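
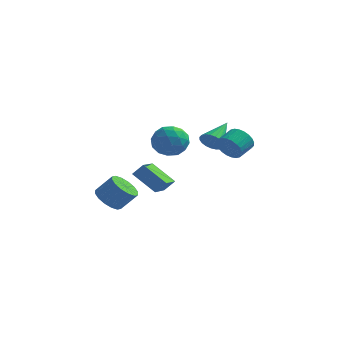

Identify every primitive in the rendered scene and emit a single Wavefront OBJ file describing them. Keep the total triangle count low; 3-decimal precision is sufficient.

v 3.684 -1.018 2.882
v 4.317 -1.006 2.228
v 4.728 0.03 2.644
v 4.096 0.018 3.298
v 4.049 -0.836 2.068
v 4.46 0.2 2.485
v 3.726 -0.693 2.033
v 4.137 0.343 2.449
v 3.397 -0.6 2.126
v 3.808 0.436 2.543
v 3.111 -0.571 2.335
v 3.522 0.466 2.752
v 2.912 -0.609 2.627
v 3.324 0.427 3.044
v 2.831 -0.71 2.958
v 3.243 0.326 3.374
v 2.88 -0.858 3.277
v 3.292 0.178 3.693
v 3.052 -1.03 3.536
v 3.463 0.006 3.952
v 3.32 -1.2 3.695
v 3.731 -0.164 4.112
v 3.643 -1.343 3.731
v 4.054 -0.307 4.147
v 3.972 -1.436 3.637
v 4.383 -0.4 4.054
v 4.258 -1.466 3.428
v 4.669 -0.429 3.845
v 4.456 -1.427 3.136
v 4.868 -0.391 3.553
v 4.537 -1.326 2.806
v 4.949 -0.29 3.222
v 4.488 -1.178 2.487
v 4.9 -0.142 2.903
v -1.767 1.112 1.489
v -1.171 2.001 0.882
v -0.429 1.219 2.958
v 0.167 2.108 2.351
v -0.944 2.329 2.832
v -1.771 2.263 1.923
v 0.171 0.957 1.917
v -0.656 0.891 1.008
v 0.027 1.905 1.146
v -0.662 2.753 1.712
v -0.938 0.467 2.128
v -1.627 1.315 2.694
v -1.586 1.547 1.056
v -0.014 1.673 2.784
v -0.666 1.803 3.066
v -0.316 2.325 2.709
v -1.939 1.702 1.668
v -1.589 2.224 1.312
v -1.455 2.417 2.458
v -0.011 0.996 2.528
v 0.339 1.518 2.172
v -1.284 0.895 1.131
v -0.934 1.417 0.774
v -0.145 0.803 1.382
v -0.532 2.013 0.855
v 0.254 2.076 1.719
v 0.256 1.399 1.463
v -0.23 1.361 0.929
v -0.937 2.512 1.187
v -0.151 2.574 2.051
v -0.803 2.705 2.333
v -1.289 2.666 1.799
v -0.233 2.455 1.343
v -1.449 0.646 1.789
v -0.663 0.708 2.653
v -0.311 0.554 2.041
v -0.797 0.515 1.507
v -1.854 1.144 2.121
v -1.068 1.207 2.985
v -1.37 1.859 2.911
v -1.856 1.821 2.377
v -1.367 0.765 2.497
v -4.131 -0.113 -2.723
v -3.59 -0.98 -2.965
v -2.609 -0.694 -1.8
v -3.149 0.173 -1.557
v -3.359 -0.584 -3.257
v -2.378 -0.297 -2.092
v -3.335 -0.062 -3.406
v -2.353 0.225 -2.241
v -3.524 0.447 -3.371
v -2.543 0.733 -2.206
v -3.876 0.805 -3.163
v -2.894 1.092 -1.998
v -4.296 0.917 -2.837
v -3.314 1.204 -1.672
v -4.671 0.754 -2.48
v -3.69 1.04 -1.315
v -4.902 0.357 -2.188
v -3.921 0.644 -1.023
v -4.927 -0.165 -2.039
v -3.945 0.122 -0.874
v -4.737 -0.673 -2.074
v -3.756 -0.387 -0.909
v -4.386 -1.032 -2.282
v -3.404 -0.745 -1.117
v -3.966 -1.144 -2.608
v -2.984 -0.857 -1.443
v 2.103 0.648 2.557
v 2.445 0.248 3.172
v 2.477 2.452 3.523
v 2.708 0.302 2.969
v 2.867 0.416 2.695
v 2.893 0.57 2.397
v 2.783 0.738 2.126
v 2.556 0.89 1.93
v 2.25 1.001 1.842
v 1.918 1.05 1.878
v 1.619 1.03 2.032
v 1.404 0.944 2.276
v 1.309 0.807 2.568
v 1.352 0.642 2.859
v 1.524 0.478 3.098
v 1.797 0.344 3.243
v 2.123 0.263 3.269
v -0.435 -2.097 -0.788
v -1.942 -1.826 0.371
v -0.583 -0.109 -1.447
v -2.09 0.163 -0.289
v 0.15 -1.823 -0.091
v -1.357 -1.551 1.067
v 0.002 0.166 -0.751
v -1.505 0.437 0.408
f 2 1 5
f 2 5 3
f 3 5 6
f 3 6 4
f 5 1 7
f 5 7 6
f 6 7 8
f 6 8 4
f 7 1 9
f 7 9 8
f 8 9 10
f 8 10 4
f 9 1 11
f 9 11 10
f 10 11 12
f 10 12 4
f 11 1 13
f 11 13 12
f 12 13 14
f 12 14 4
f 13 1 15
f 13 15 14
f 14 15 16
f 14 16 4
f 15 1 17
f 15 17 16
f 16 17 18
f 16 18 4
f 17 1 19
f 17 19 18
f 18 19 20
f 18 20 4
f 19 1 21
f 19 21 20
f 20 21 22
f 20 22 4
f 21 1 23
f 21 23 22
f 22 23 24
f 22 24 4
f 23 1 25
f 23 25 24
f 24 25 26
f 24 26 4
f 25 1 27
f 25 27 26
f 26 27 28
f 26 28 4
f 27 1 29
f 27 29 28
f 28 29 30
f 28 30 4
f 29 1 31
f 29 31 30
f 30 31 32
f 30 32 4
f 31 1 33
f 31 33 32
f 32 33 34
f 32 34 4
f 33 1 2
f 33 2 34
f 34 2 3
f 34 3 4
f 35 72 51
f 72 46 75
f 51 75 40
f 72 75 51
f 35 51 47
f 51 40 52
f 47 52 36
f 51 52 47
f 35 47 56
f 47 36 57
f 56 57 42
f 47 57 56
f 35 56 68
f 56 42 71
f 68 71 45
f 56 71 68
f 35 68 72
f 68 45 76
f 72 76 46
f 68 76 72
f 36 52 63
f 52 40 66
f 63 66 44
f 52 66 63
f 40 75 53
f 75 46 74
f 53 74 39
f 75 74 53
f 46 76 73
f 76 45 69
f 73 69 37
f 76 69 73
f 45 71 70
f 71 42 58
f 70 58 41
f 71 58 70
f 42 57 62
f 57 36 59
f 62 59 43
f 57 59 62
f 38 64 50
f 64 44 65
f 50 65 39
f 64 65 50
f 38 50 48
f 50 39 49
f 48 49 37
f 50 49 48
f 38 48 55
f 48 37 54
f 55 54 41
f 48 54 55
f 38 55 60
f 55 41 61
f 60 61 43
f 55 61 60
f 38 60 64
f 60 43 67
f 64 67 44
f 60 67 64
f 39 65 53
f 65 44 66
f 53 66 40
f 65 66 53
f 37 49 73
f 49 39 74
f 73 74 46
f 49 74 73
f 41 54 70
f 54 37 69
f 70 69 45
f 54 69 70
f 43 61 62
f 61 41 58
f 62 58 42
f 61 58 62
f 44 67 63
f 67 43 59
f 63 59 36
f 67 59 63
f 78 77 81
f 78 81 79
f 79 81 82
f 79 82 80
f 81 77 83
f 81 83 82
f 82 83 84
f 82 84 80
f 83 77 85
f 83 85 84
f 84 85 86
f 84 86 80
f 85 77 87
f 85 87 86
f 86 87 88
f 86 88 80
f 87 77 89
f 87 89 88
f 88 89 90
f 88 90 80
f 89 77 91
f 89 91 90
f 90 91 92
f 90 92 80
f 91 77 93
f 91 93 92
f 92 93 94
f 92 94 80
f 93 77 95
f 93 95 94
f 94 95 96
f 94 96 80
f 95 77 97
f 95 97 96
f 96 97 98
f 96 98 80
f 97 77 99
f 97 99 98
f 98 99 100
f 98 100 80
f 99 77 101
f 99 101 100
f 100 101 102
f 100 102 80
f 101 77 78
f 101 78 102
f 102 78 79
f 102 79 80
f 104 103 106
f 104 106 105
f 106 103 107
f 106 107 105
f 107 103 108
f 107 108 105
f 108 103 109
f 108 109 105
f 109 103 110
f 109 110 105
f 110 103 111
f 110 111 105
f 111 103 112
f 111 112 105
f 112 103 113
f 112 113 105
f 113 103 114
f 113 114 105
f 114 103 115
f 114 115 105
f 115 103 116
f 115 116 105
f 116 103 117
f 116 117 105
f 117 103 118
f 117 118 105
f 118 103 119
f 118 119 105
f 119 103 104
f 119 104 105
f 121 123 120
f 124 121 120
f 120 123 122
f 122 124 120
f 121 127 123
f 125 121 124
f 125 127 121
f 123 127 122
f 126 124 122
f 122 127 126
f 126 125 124
f 127 125 126



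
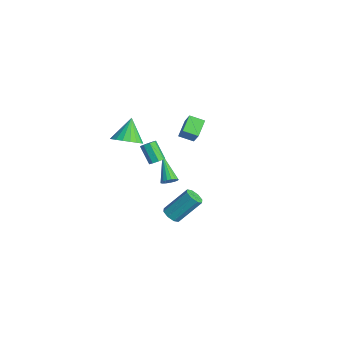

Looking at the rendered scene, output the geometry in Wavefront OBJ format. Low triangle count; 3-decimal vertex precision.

v -2.258 -0.915 1.217
v -1.433 -1.038 1.788
v -3.082 -0.205 2.563
v -1.372 -0.629 1.61
v -1.486 -0.278 1.354
v -1.753 -0.052 1.072
v -2.12 0.003 0.818
v -2.514 -0.124 0.643
v -2.858 -0.408 0.582
v -3.082 -0.792 0.647
v -3.143 -1.2 0.825
v -3.029 -1.552 1.08
v -2.762 -1.777 1.363
v -2.395 -1.832 1.617
v -2.001 -1.705 1.792
v -1.658 -1.422 1.853
v 3.26 -1.401 3.484
v 3.537 -1.101 3.772
v 2.677 -1.278 4.784
v 2.4 -1.579 4.496
v 3.268 -0.91 3.577
v 2.408 -1.088 4.589
v 2.995 -1.007 3.328
v 2.135 -1.185 4.34
v 2.877 -1.335 3.17
v 2.017 -1.513 4.182
v 2.983 -1.702 3.196
v 2.123 -1.879 4.208
v 3.252 -1.892 3.391
v 2.392 -2.07 4.403
v 3.525 -1.795 3.64
v 2.665 -1.973 4.652
v 3.643 -1.467 3.798
v 2.783 -1.645 4.81
v -0.018 0.982 -4.733
v 0.496 1.231 -5.065
v 0.812 2.646 -3.519
v 0.298 2.398 -3.187
v 0.061 1.458 -5.184
v 0.376 2.873 -3.638
v -0.421 1.407 -5.039
v -0.105 2.822 -3.493
v -0.666 1.107 -4.715
v -0.35 2.522 -3.168
v -0.532 0.734 -4.401
v -0.216 2.149 -2.855
v -0.096 0.507 -4.282
v 0.219 1.922 -2.736
v 0.385 0.558 -4.427
v 0.701 1.973 -2.881
v 0.63 0.858 -4.752
v 0.946 2.273 -3.205
v -3.175 2.932 -0.21
v -4.002 3.769 0.389
v -2.635 3.729 -0.577
v -3.462 4.565 0.022
v -2.478 2.915 0.778
v -3.305 3.751 1.377
v -1.938 3.711 0.411
v -2.765 4.548 1.01
v 3.904 -0.927 2.029
v 4.233 -0.959 2.443
v 2.436 -0.693 3.211
v 4.228 -0.712 2.388
v 4.15 -0.513 2.251
v 4.015 -0.41 2.063
v 3.854 -0.425 1.867
v 3.705 -0.555 1.708
v 3.602 -0.77 1.622
v 3.568 -1.021 1.63
v 3.611 -1.251 1.729
v 3.721 -1.406 1.896
v 3.873 -1.452 2.094
v 4.032 -1.377 2.277
v 4.162 -1.2 2.403
f 2 1 4
f 2 4 3
f 4 1 5
f 4 5 3
f 5 1 6
f 5 6 3
f 6 1 7
f 6 7 3
f 7 1 8
f 7 8 3
f 8 1 9
f 8 9 3
f 9 1 10
f 9 10 3
f 10 1 11
f 10 11 3
f 11 1 12
f 11 12 3
f 12 1 13
f 12 13 3
f 13 1 14
f 13 14 3
f 14 1 15
f 14 15 3
f 15 1 16
f 15 16 3
f 16 1 2
f 16 2 3
f 18 17 21
f 18 21 19
f 19 21 22
f 19 22 20
f 21 17 23
f 21 23 22
f 22 23 24
f 22 24 20
f 23 17 25
f 23 25 24
f 24 25 26
f 24 26 20
f 25 17 27
f 25 27 26
f 26 27 28
f 26 28 20
f 27 17 29
f 27 29 28
f 28 29 30
f 28 30 20
f 29 17 31
f 29 31 30
f 30 31 32
f 30 32 20
f 31 17 33
f 31 33 32
f 32 33 34
f 32 34 20
f 33 17 18
f 33 18 34
f 34 18 19
f 34 19 20
f 36 35 39
f 36 39 37
f 37 39 40
f 37 40 38
f 39 35 41
f 39 41 40
f 40 41 42
f 40 42 38
f 41 35 43
f 41 43 42
f 42 43 44
f 42 44 38
f 43 35 45
f 43 45 44
f 44 45 46
f 44 46 38
f 45 35 47
f 45 47 46
f 46 47 48
f 46 48 38
f 47 35 49
f 47 49 48
f 48 49 50
f 48 50 38
f 49 35 51
f 49 51 50
f 50 51 52
f 50 52 38
f 51 35 36
f 51 36 52
f 52 36 37
f 52 37 38
f 54 56 53
f 57 54 53
f 53 56 55
f 55 57 53
f 54 60 56
f 58 54 57
f 58 60 54
f 56 60 55
f 59 57 55
f 55 60 59
f 59 58 57
f 60 58 59
f 62 61 64
f 62 64 63
f 64 61 65
f 64 65 63
f 65 61 66
f 65 66 63
f 66 61 67
f 66 67 63
f 67 61 68
f 67 68 63
f 68 61 69
f 68 69 63
f 69 61 70
f 69 70 63
f 70 61 71
f 70 71 63
f 71 61 72
f 71 72 63
f 72 61 73
f 72 73 63
f 73 61 74
f 73 74 63
f 74 61 75
f 74 75 63
f 75 61 62
f 75 62 63



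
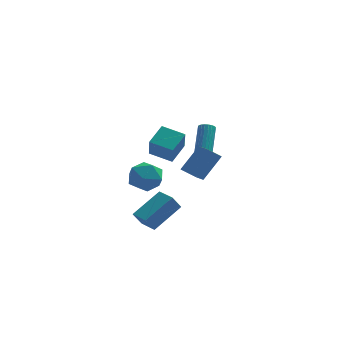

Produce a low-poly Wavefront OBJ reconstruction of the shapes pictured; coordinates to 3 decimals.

v -2.958 -0.113 1.52
v -2.921 -0.917 2.797
v -2.29 0.994 2.198
v -2.253 0.19 3.475
v -1.687 -0.65 1.145
v -1.65 -1.454 2.422
v -1.019 0.457 1.823
v -0.982 -0.347 3.1
v -2.965 -2.931 1.311
v -2.209 -3.403 1.944
v -3.951 -4.397 1.396
v -3.195 -4.869 2.029
v -3.791 -4.038 2.416
v -3.182 -3.132 2.364
v -2.978 -4.668 0.976
v -2.369 -3.762 0.924
v -2.217 -4.477 1.738
v -2.72 -4.087 2.627
v -3.44 -3.713 0.713
v -3.943 -3.323 1.602
v -2.627 -3.944 -2.34
v -3.092 -4.266 -1.455
v -3.324 -3.018 -2.37
v -3.79 -3.339 -1.486
v -1.21 -2.841 -1.194
v -1.676 -3.162 -0.31
v -1.908 -1.914 -1.225
v -2.373 -2.236 -0.34
v -0.008 -1.452 0.159
v -0.877 -1.428 0.766
v -0.363 0.003 -0.405
v -1.231 0.026 0.203
v 0.991 -0.666 1.557
v 0.123 -0.643 2.165
v 0.637 0.788 0.994
v -0.232 0.812 1.601
v 0.05 2.475 0.246
v 0.543 2.356 0.294
v 0.764 3.825 1.663
v 0.27 3.945 1.614
v 0.55 2.491 0.148
v 0.771 3.96 1.517
v 0.481 2.623 0.017
v 0.702 4.092 1.386
v 0.346 2.734 -0.079
v 0.567 4.203 1.29
v 0.166 2.804 -0.126
v 0.387 4.273 1.243
v -0.031 2.825 -0.117
v 0.189 4.294 1.252
v -0.217 2.793 -0.052
v 0.004 4.262 1.317
v -0.362 2.712 0.058
v -0.141 4.181 1.427
v -0.444 2.595 0.197
v -0.223 4.064 1.566
v -0.451 2.46 0.343
v -0.23 3.929 1.712
v -0.382 2.328 0.474
v -0.161 3.797 1.843
v -0.247 2.217 0.57
v -0.026 3.686 1.939
v -0.067 2.147 0.617
v 0.154 3.616 1.986
v 0.131 2.126 0.608
v 0.351 3.595 1.977
v 0.316 2.158 0.543
v 0.537 3.627 1.912
v 0.461 2.239 0.433
v 0.682 3.708 1.802
f 2 4 1
f 5 2 1
f 1 4 3
f 3 5 1
f 2 8 4
f 6 2 5
f 6 8 2
f 4 8 3
f 7 5 3
f 3 8 7
f 7 6 5
f 8 6 7
f 9 20 14
f 9 14 10
f 9 10 16
f 9 16 19
f 9 19 20
f 10 14 18
f 14 20 13
f 20 19 11
f 19 16 15
f 16 10 17
f 12 18 13
f 12 13 11
f 12 11 15
f 12 15 17
f 12 17 18
f 13 18 14
f 11 13 20
f 15 11 19
f 17 15 16
f 18 17 10
f 22 24 21
f 25 22 21
f 21 24 23
f 23 25 21
f 22 28 24
f 26 22 25
f 26 28 22
f 24 28 23
f 27 25 23
f 23 28 27
f 27 26 25
f 28 26 27
f 30 32 29
f 33 30 29
f 29 32 31
f 31 33 29
f 30 36 32
f 34 30 33
f 34 36 30
f 32 36 31
f 35 33 31
f 31 36 35
f 35 34 33
f 36 34 35
f 38 37 41
f 38 41 39
f 39 41 42
f 39 42 40
f 41 37 43
f 41 43 42
f 42 43 44
f 42 44 40
f 43 37 45
f 43 45 44
f 44 45 46
f 44 46 40
f 45 37 47
f 45 47 46
f 46 47 48
f 46 48 40
f 47 37 49
f 47 49 48
f 48 49 50
f 48 50 40
f 49 37 51
f 49 51 50
f 50 51 52
f 50 52 40
f 51 37 53
f 51 53 52
f 52 53 54
f 52 54 40
f 53 37 55
f 53 55 54
f 54 55 56
f 54 56 40
f 55 37 57
f 55 57 56
f 56 57 58
f 56 58 40
f 57 37 59
f 57 59 58
f 58 59 60
f 58 60 40
f 59 37 61
f 59 61 60
f 60 61 62
f 60 62 40
f 61 37 63
f 61 63 62
f 62 63 64
f 62 64 40
f 63 37 65
f 63 65 64
f 64 65 66
f 64 66 40
f 65 37 67
f 65 67 66
f 66 67 68
f 66 68 40
f 67 37 69
f 67 69 68
f 68 69 70
f 68 70 40
f 69 37 38
f 69 38 70
f 70 38 39
f 70 39 40



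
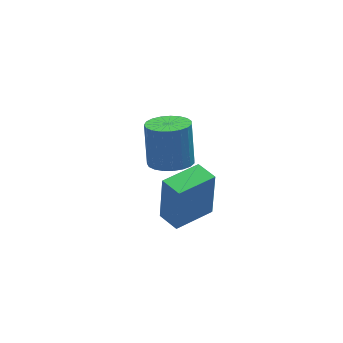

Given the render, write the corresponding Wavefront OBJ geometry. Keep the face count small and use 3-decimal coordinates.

v -3.955 -3.979 -2.741
v -3.831 -3.882 -0.617
v -4.355 -3.084 -2.758
v -4.23 -2.987 -0.634
v -2.37 -3.273 -2.866
v -2.245 -3.176 -0.742
v -2.769 -2.378 -2.883
v -2.645 -2.281 -0.759
v -2.885 0.846 -3.831
v -1.936 0.801 -3.858
v -1.847 1.568 -2.057
v -2.795 1.614 -2.029
v -2.005 1.16 -4.008
v -1.916 1.927 -2.206
v -2.227 1.465 -4.127
v -2.138 2.232 -2.325
v -2.562 1.663 -4.194
v -2.473 2.43 -2.393
v -2.953 1.719 -4.199
v -2.864 2.487 -2.398
v -3.332 1.625 -4.14
v -3.243 2.392 -2.339
v -3.634 1.396 -4.028
v -3.544 2.164 -2.226
v -3.806 1.073 -3.881
v -3.717 1.84 -2.08
v -3.819 0.71 -3.726
v -3.73 1.477 -1.925
v -3.67 0.37 -3.589
v -3.581 1.137 -1.788
v -3.386 0.113 -3.494
v -3.297 0.88 -1.692
v -3.015 -0.017 -3.457
v -2.925 0.75 -1.655
v -2.621 0.002 -3.484
v -2.532 0.769 -1.683
v -2.273 0.167 -3.572
v -2.184 0.934 -1.77
v -2.031 0.45 -3.704
v -1.942 1.217 -1.903
f 2 4 1
f 5 2 1
f 1 4 3
f 3 5 1
f 2 8 4
f 6 2 5
f 6 8 2
f 4 8 3
f 7 5 3
f 3 8 7
f 7 6 5
f 8 6 7
f 10 9 13
f 10 13 11
f 11 13 14
f 11 14 12
f 13 9 15
f 13 15 14
f 14 15 16
f 14 16 12
f 15 9 17
f 15 17 16
f 16 17 18
f 16 18 12
f 17 9 19
f 17 19 18
f 18 19 20
f 18 20 12
f 19 9 21
f 19 21 20
f 20 21 22
f 20 22 12
f 21 9 23
f 21 23 22
f 22 23 24
f 22 24 12
f 23 9 25
f 23 25 24
f 24 25 26
f 24 26 12
f 25 9 27
f 25 27 26
f 26 27 28
f 26 28 12
f 27 9 29
f 27 29 28
f 28 29 30
f 28 30 12
f 29 9 31
f 29 31 30
f 30 31 32
f 30 32 12
f 31 9 33
f 31 33 32
f 32 33 34
f 32 34 12
f 33 9 35
f 33 35 34
f 34 35 36
f 34 36 12
f 35 9 37
f 35 37 36
f 36 37 38
f 36 38 12
f 37 9 39
f 37 39 38
f 38 39 40
f 38 40 12
f 39 9 10
f 39 10 40
f 40 10 11
f 40 11 12



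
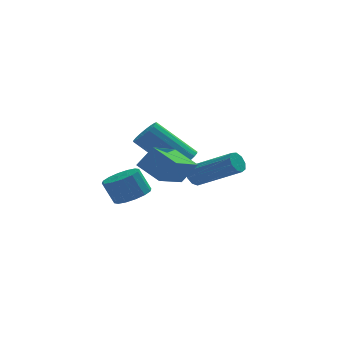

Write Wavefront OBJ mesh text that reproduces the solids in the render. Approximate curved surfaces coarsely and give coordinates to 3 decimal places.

v -2.706 -0.571 2.066
v -2.103 -0.602 2.913
v -1.618 0.822 1.341
v -1.015 0.791 2.188
v -2.025 -1.371 1.552
v -1.422 -1.402 2.399
v -0.937 0.022 0.827
v -0.334 -0.009 1.674
v -2.773 -0.155 0.343
v -2.083 -0.109 0.633
v -2.496 0.1 1.586
v -3.187 0.055 1.297
v -2.167 0.252 0.517
v -2.581 0.461 1.47
v -2.414 0.503 0.354
v -2.827 0.713 1.308
v -2.757 0.579 0.189
v -3.17 0.789 1.142
v -3.105 0.458 0.065
v -3.518 0.667 1.018
v -3.363 0.173 0.016
v -3.777 0.382 0.969
v -3.464 -0.2 0.054
v -3.877 0.009 1.007
v -3.379 -0.561 0.17
v -3.793 -0.352 1.123
v -3.133 -0.813 0.332
v -3.546 -0.603 1.286
v -2.79 -0.889 0.498
v -3.203 -0.679 1.451
v -2.442 -0.767 0.622
v -2.855 -0.558 1.575
v -2.183 -0.482 0.671
v -2.597 -0.273 1.624
v 0.382 4.27 -0.678
v 0.689 4.291 -1.097
v 2.205 3.191 -0.041
v 1.898 3.17 0.378
v 0.748 4.573 -0.888
v 2.264 3.473 0.168
v 0.636 4.713 -0.581
v 2.152 3.613 0.475
v 0.405 4.646 -0.319
v 1.921 3.546 0.736
v 0.163 4.403 -0.225
v 1.679 3.303 0.831
v 0.024 4.097 -0.343
v 1.54 2.998 0.713
v 0.052 3.873 -0.617
v 1.568 2.773 0.438
v 0.235 3.834 -0.92
v 1.751 2.734 0.136
v 0.486 3.999 -1.11
v 2.002 2.9 -0.054
v -0.05 3.675 0.362
v 0.216 3.254 0.794
v -1.284 3.823 2.271
v -1.55 4.245 1.838
v 0.362 3.503 0.847
v -1.137 4.072 2.324
v 0.427 3.786 0.804
v -1.072 4.356 2.28
v 0.397 4.047 0.673
v -1.102 4.617 2.149
v 0.279 4.235 0.48
v -1.22 4.804 1.957
v 0.095 4.311 0.264
v -1.404 4.881 1.741
v -0.117 4.262 0.068
v -1.616 4.832 1.544
v -0.316 4.097 -0.071
v -1.816 4.666 1.406
v -0.463 3.848 -0.124
v -1.962 4.417 1.353
v -0.528 3.564 -0.08
v -2.027 4.134 1.396
v -0.498 3.303 0.051
v -1.997 3.873 1.527
v -0.38 3.116 0.243
v -1.879 3.685 1.72
v -0.196 3.039 0.459
v -1.695 3.609 1.936
v 0.016 3.088 0.656
v -1.483 3.658 2.132
f 2 4 1
f 5 2 1
f 1 4 3
f 3 5 1
f 2 8 4
f 6 2 5
f 6 8 2
f 4 8 3
f 7 5 3
f 3 8 7
f 7 6 5
f 8 6 7
f 10 9 13
f 10 13 11
f 11 13 14
f 11 14 12
f 13 9 15
f 13 15 14
f 14 15 16
f 14 16 12
f 15 9 17
f 15 17 16
f 16 17 18
f 16 18 12
f 17 9 19
f 17 19 18
f 18 19 20
f 18 20 12
f 19 9 21
f 19 21 20
f 20 21 22
f 20 22 12
f 21 9 23
f 21 23 22
f 22 23 24
f 22 24 12
f 23 9 25
f 23 25 24
f 24 25 26
f 24 26 12
f 25 9 27
f 25 27 26
f 26 27 28
f 26 28 12
f 27 9 29
f 27 29 28
f 28 29 30
f 28 30 12
f 29 9 31
f 29 31 30
f 30 31 32
f 30 32 12
f 31 9 33
f 31 33 32
f 32 33 34
f 32 34 12
f 33 9 10
f 33 10 34
f 34 10 11
f 34 11 12
f 36 35 39
f 36 39 37
f 37 39 40
f 37 40 38
f 39 35 41
f 39 41 40
f 40 41 42
f 40 42 38
f 41 35 43
f 41 43 42
f 42 43 44
f 42 44 38
f 43 35 45
f 43 45 44
f 44 45 46
f 44 46 38
f 45 35 47
f 45 47 46
f 46 47 48
f 46 48 38
f 47 35 49
f 47 49 48
f 48 49 50
f 48 50 38
f 49 35 51
f 49 51 50
f 50 51 52
f 50 52 38
f 51 35 53
f 51 53 52
f 52 53 54
f 52 54 38
f 53 35 36
f 53 36 54
f 54 36 37
f 54 37 38
f 56 55 59
f 56 59 57
f 57 59 60
f 57 60 58
f 59 55 61
f 59 61 60
f 60 61 62
f 60 62 58
f 61 55 63
f 61 63 62
f 62 63 64
f 62 64 58
f 63 55 65
f 63 65 64
f 64 65 66
f 64 66 58
f 65 55 67
f 65 67 66
f 66 67 68
f 66 68 58
f 67 55 69
f 67 69 68
f 68 69 70
f 68 70 58
f 69 55 71
f 69 71 70
f 70 71 72
f 70 72 58
f 71 55 73
f 71 73 72
f 72 73 74
f 72 74 58
f 73 55 75
f 73 75 74
f 74 75 76
f 74 76 58
f 75 55 77
f 75 77 76
f 76 77 78
f 76 78 58
f 77 55 79
f 77 79 78
f 78 79 80
f 78 80 58
f 79 55 81
f 79 81 80
f 80 81 82
f 80 82 58
f 81 55 83
f 81 83 82
f 82 83 84
f 82 84 58
f 83 55 56
f 83 56 84
f 84 56 57
f 84 57 58



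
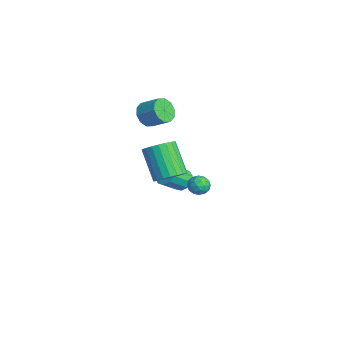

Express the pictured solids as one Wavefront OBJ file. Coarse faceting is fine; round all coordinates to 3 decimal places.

v -0.23 -2.357 -1.919
v 0.33 -1.818 -1.374
v -1.051 -2.083 0.305
v -1.61 -2.623 -0.241
v 0.087 -1.55 -1.532
v -1.294 -1.815 0.147
v -0.211 -1.422 -1.757
v -1.592 -1.687 -0.078
v -0.513 -1.455 -2.01
v -1.894 -1.72 -0.331
v -0.765 -1.645 -2.247
v -2.146 -1.91 -0.569
v -0.925 -1.957 -2.428
v -2.306 -2.223 -0.749
v -0.964 -2.339 -2.521
v -2.345 -2.605 -0.842
v -0.877 -2.724 -2.51
v -2.258 -2.99 -0.831
v -0.677 -3.046 -2.397
v -2.058 -3.311 -0.718
v -0.4 -3.248 -2.201
v -1.781 -3.514 -0.522
v -0.094 -3.297 -1.956
v -1.475 -3.562 -0.277
v 0.189 -3.183 -1.706
v -1.192 -3.448 -0.027
v 0.4 -2.926 -1.492
v -0.981 -3.191 0.187
v 0.502 -2.571 -1.352
v -0.879 -2.836 0.327
v 0.477 -2.179 -1.31
v -0.904 -2.444 0.369
v -2.351 -1.065 -3.818
v -1.732 -0.726 -3.632
v -1.409 -1.816 -2.716
v -2.029 -2.155 -2.902
v -2.057 -0.586 -3.352
v -1.734 -1.677 -2.436
v -2.494 -0.63 -3.25
v -2.171 -1.72 -2.334
v -2.877 -0.839 -3.364
v -2.554 -1.929 -2.448
v -3.059 -1.135 -3.652
v -2.736 -2.225 -2.736
v -2.971 -1.404 -4.004
v -2.648 -2.494 -3.088
v -2.646 -1.543 -4.284
v -2.323 -2.634 -3.368
v -2.209 -1.5 -4.386
v -1.886 -2.59 -3.47
v -1.826 -1.291 -4.272
v -1.503 -2.381 -3.356
v -1.644 -0.995 -3.984
v -1.321 -2.085 -3.068
v 3.504 -1.411 0.125
v 4.058 -1.501 -0.186
v 3.382 -2.439 0.206
v 3.936 -2.529 -0.105
v 3.937 -2.282 0.487
v 4.012 -1.647 0.437
v 3.428 -2.293 -0.417
v 3.503 -1.658 -0.467
v 4.011 -2.046 -0.521
v 4.325 -2.039 0.039
v 3.115 -1.901 -0.019
v 3.429 -1.894 0.541
v 3.792 -1.366 -0.037
v 3.648 -2.574 0.057
v 3.649 -2.429 0.405
v 3.974 -2.482 0.223
v 3.764 -1.452 0.329
v 4.09 -1.505 0.146
v 4.019 -1.964 0.542
v 3.35 -2.435 -0.126
v 3.676 -2.488 -0.309
v 3.466 -1.458 -0.203
v 3.791 -1.511 -0.385
v 3.421 -1.976 -0.522
v 4.09 -1.739 -0.417
v 4.018 -2.343 -0.369
v 3.72 -2.205 -0.553
v 3.764 -1.831 -0.582
v 4.274 -1.735 -0.088
v 4.203 -2.339 -0.041
v 4.203 -2.194 0.307
v 4.247 -1.821 0.278
v 4.247 -2.056 -0.285
v 3.237 -1.601 0.061
v 3.166 -2.205 0.108
v 3.193 -2.119 -0.258
v 3.237 -1.746 -0.287
v 3.422 -1.597 0.389
v 3.35 -2.201 0.437
v 3.676 -2.109 0.602
v 3.72 -1.735 0.573
v 3.193 -1.884 0.305
v -3.93 -2.644 0.802
v -3.516 -2.427 0.092
v -2.735 -1.639 0.789
v -3.15 -1.856 1.498
v -3.914 -2.091 0.157
v -3.133 -1.302 0.854
v -4.318 -1.965 0.468
v -3.538 -1.177 1.165
v -4.574 -2.099 0.907
v -3.794 -1.311 1.603
v -4.584 -2.442 1.305
v -3.804 -1.653 2.002
v -4.345 -2.861 1.511
v -3.564 -2.073 2.208
v -3.947 -3.198 1.446
v -3.166 -2.409 2.143
v -3.542 -3.323 1.135
v -2.762 -2.535 1.832
v -3.286 -3.189 0.697
v -2.506 -2.401 1.393
v -3.276 -2.847 0.298
v -2.496 -2.058 0.995
f 2 1 5
f 2 5 3
f 3 5 6
f 3 6 4
f 5 1 7
f 5 7 6
f 6 7 8
f 6 8 4
f 7 1 9
f 7 9 8
f 8 9 10
f 8 10 4
f 9 1 11
f 9 11 10
f 10 11 12
f 10 12 4
f 11 1 13
f 11 13 12
f 12 13 14
f 12 14 4
f 13 1 15
f 13 15 14
f 14 15 16
f 14 16 4
f 15 1 17
f 15 17 16
f 16 17 18
f 16 18 4
f 17 1 19
f 17 19 18
f 18 19 20
f 18 20 4
f 19 1 21
f 19 21 20
f 20 21 22
f 20 22 4
f 21 1 23
f 21 23 22
f 22 23 24
f 22 24 4
f 23 1 25
f 23 25 24
f 24 25 26
f 24 26 4
f 25 1 27
f 25 27 26
f 26 27 28
f 26 28 4
f 27 1 29
f 27 29 28
f 28 29 30
f 28 30 4
f 29 1 31
f 29 31 30
f 30 31 32
f 30 32 4
f 31 1 2
f 31 2 32
f 32 2 3
f 32 3 4
f 34 33 37
f 34 37 35
f 35 37 38
f 35 38 36
f 37 33 39
f 37 39 38
f 38 39 40
f 38 40 36
f 39 33 41
f 39 41 40
f 40 41 42
f 40 42 36
f 41 33 43
f 41 43 42
f 42 43 44
f 42 44 36
f 43 33 45
f 43 45 44
f 44 45 46
f 44 46 36
f 45 33 47
f 45 47 46
f 46 47 48
f 46 48 36
f 47 33 49
f 47 49 48
f 48 49 50
f 48 50 36
f 49 33 51
f 49 51 50
f 50 51 52
f 50 52 36
f 51 33 53
f 51 53 52
f 52 53 54
f 52 54 36
f 53 33 34
f 53 34 54
f 54 34 35
f 54 35 36
f 55 92 71
f 92 66 95
f 71 95 60
f 92 95 71
f 55 71 67
f 71 60 72
f 67 72 56
f 71 72 67
f 55 67 76
f 67 56 77
f 76 77 62
f 67 77 76
f 55 76 88
f 76 62 91
f 88 91 65
f 76 91 88
f 55 88 92
f 88 65 96
f 92 96 66
f 88 96 92
f 56 72 83
f 72 60 86
f 83 86 64
f 72 86 83
f 60 95 73
f 95 66 94
f 73 94 59
f 95 94 73
f 66 96 93
f 96 65 89
f 93 89 57
f 96 89 93
f 65 91 90
f 91 62 78
f 90 78 61
f 91 78 90
f 62 77 82
f 77 56 79
f 82 79 63
f 77 79 82
f 58 84 70
f 84 64 85
f 70 85 59
f 84 85 70
f 58 70 68
f 70 59 69
f 68 69 57
f 70 69 68
f 58 68 75
f 68 57 74
f 75 74 61
f 68 74 75
f 58 75 80
f 75 61 81
f 80 81 63
f 75 81 80
f 58 80 84
f 80 63 87
f 84 87 64
f 80 87 84
f 59 85 73
f 85 64 86
f 73 86 60
f 85 86 73
f 57 69 93
f 69 59 94
f 93 94 66
f 69 94 93
f 61 74 90
f 74 57 89
f 90 89 65
f 74 89 90
f 63 81 82
f 81 61 78
f 82 78 62
f 81 78 82
f 64 87 83
f 87 63 79
f 83 79 56
f 87 79 83
f 98 97 101
f 98 101 99
f 99 101 102
f 99 102 100
f 101 97 103
f 101 103 102
f 102 103 104
f 102 104 100
f 103 97 105
f 103 105 104
f 104 105 106
f 104 106 100
f 105 97 107
f 105 107 106
f 106 107 108
f 106 108 100
f 107 97 109
f 107 109 108
f 108 109 110
f 108 110 100
f 109 97 111
f 109 111 110
f 110 111 112
f 110 112 100
f 111 97 113
f 111 113 112
f 112 113 114
f 112 114 100
f 113 97 115
f 113 115 114
f 114 115 116
f 114 116 100
f 115 97 117
f 115 117 116
f 116 117 118
f 116 118 100
f 117 97 98
f 117 98 118
f 118 98 99
f 118 99 100



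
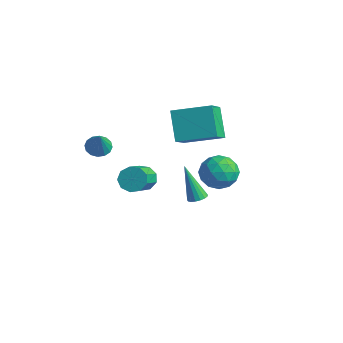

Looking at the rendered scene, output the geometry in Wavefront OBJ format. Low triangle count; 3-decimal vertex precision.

v -3.699 -0.592 -2.406
v -3.258 0.005 -2.056
v -2.26 -1.372 -0.965
v -2.701 -1.968 -1.314
v -3.721 -0.092 -1.755
v -2.723 -1.469 -0.664
v -4.174 -0.423 -1.759
v -3.176 -1.8 -0.668
v -4.404 -0.833 -2.065
v -3.407 -2.21 -0.974
v -4.305 -1.13 -2.53
v -3.307 -2.506 -1.439
v -3.922 -1.175 -2.937
v -2.924 -2.551 -1.846
v -3.434 -0.947 -3.096
v -2.437 -2.324 -2.004
v -3.07 -0.553 -2.931
v -2.073 -1.93 -1.84
v -3.001 -0.177 -2.521
v -2.003 -1.554 -1.429
v -0.44 -0.924 2.385
v -1.557 -0.372 3.898
v -1.196 0.239 1.402
v -2.313 0.791 2.915
v 1.073 0.549 2.965
v -0.044 1.101 4.478
v 0.317 1.712 1.982
v -0.8 2.264 3.495
v -3.122 -3.769 1.788
v -2.693 -3.207 1.722
v -2.398 -4.171 3.052
v -2.976 -3.087 1.922
v -3.299 -3.15 2.087
v -3.574 -3.378 2.172
v -3.728 -3.712 2.154
v -3.719 -4.06 2.038
v -3.55 -4.331 1.855
v -3.267 -4.451 1.654
v -2.944 -4.388 1.49
v -2.669 -4.16 1.405
v -2.515 -3.826 1.423
v -2.524 -3.478 1.539
v 2.036 -1.457 -0.238
v 2.433 -1.147 -0.043
v 1.204 -1.643 1.758
v 2.247 -0.978 -0.105
v 2.013 -0.919 -0.198
v 1.784 -0.984 -0.299
v 1.613 -1.157 -0.386
v 1.539 -1.399 -0.44
v 1.579 -1.654 -0.447
v 1.723 -1.864 -0.406
v 1.939 -1.981 -0.327
v 2.178 -1.978 -0.227
v 2.384 -1.856 -0.13
v 2.51 -1.643 -0.057
v 2.528 -1.387 -0.026
v 3.298 -0.001 2.329
v 4.034 -0.644 1.888
v 2.126 -1.276 2.232
v 2.862 -1.919 1.791
v 2.951 -1.628 2.82
v 3.676 -0.84 2.879
v 2.484 -1.08 1.241
v 3.209 -0.292 1.3
v 3.531 -1.311 1.215
v 3.82 -1.65 2.191
v 2.34 -0.27 1.929
v 2.629 -0.609 2.905
v 3.769 -0.21 2.117
v 2.391 -1.71 2.003
v 2.443 -1.539 2.608
v 2.876 -1.917 2.348
v 3.558 -0.325 2.7
v 3.991 -0.703 2.44
v 3.355 -1.282 2.988
v 2.169 -1.217 1.68
v 2.602 -1.595 1.42
v 3.284 -0.003 1.772
v 3.717 -0.381 1.512
v 2.805 -0.638 1.132
v 3.906 -0.98 1.462
v 3.217 -1.73 1.405
v 2.995 -1.237 1.082
v 3.421 -0.773 1.117
v 4.076 -1.179 2.036
v 3.387 -1.929 1.979
v 3.439 -1.758 2.583
v 3.865 -1.295 2.618
v 3.78 -1.572 1.64
v 2.773 0.009 2.141
v 2.084 -0.741 2.084
v 2.295 -0.625 1.502
v 2.721 -0.162 1.537
v 2.943 -0.19 2.715
v 2.254 -0.94 2.658
v 2.739 -1.147 3.003
v 3.165 -0.683 3.038
v 2.38 -0.348 2.48
f 2 1 5
f 2 5 3
f 3 5 6
f 3 6 4
f 5 1 7
f 5 7 6
f 6 7 8
f 6 8 4
f 7 1 9
f 7 9 8
f 8 9 10
f 8 10 4
f 9 1 11
f 9 11 10
f 10 11 12
f 10 12 4
f 11 1 13
f 11 13 12
f 12 13 14
f 12 14 4
f 13 1 15
f 13 15 14
f 14 15 16
f 14 16 4
f 15 1 17
f 15 17 16
f 16 17 18
f 16 18 4
f 17 1 19
f 17 19 18
f 18 19 20
f 18 20 4
f 19 1 2
f 19 2 20
f 20 2 3
f 20 3 4
f 22 24 21
f 25 22 21
f 21 24 23
f 23 25 21
f 22 28 24
f 26 22 25
f 26 28 22
f 24 28 23
f 27 25 23
f 23 28 27
f 27 26 25
f 28 26 27
f 30 29 32
f 30 32 31
f 32 29 33
f 32 33 31
f 33 29 34
f 33 34 31
f 34 29 35
f 34 35 31
f 35 29 36
f 35 36 31
f 36 29 37
f 36 37 31
f 37 29 38
f 37 38 31
f 38 29 39
f 38 39 31
f 39 29 40
f 39 40 31
f 40 29 41
f 40 41 31
f 41 29 42
f 41 42 31
f 42 29 30
f 42 30 31
f 44 43 46
f 44 46 45
f 46 43 47
f 46 47 45
f 47 43 48
f 47 48 45
f 48 43 49
f 48 49 45
f 49 43 50
f 49 50 45
f 50 43 51
f 50 51 45
f 51 43 52
f 51 52 45
f 52 43 53
f 52 53 45
f 53 43 54
f 53 54 45
f 54 43 55
f 54 55 45
f 55 43 56
f 55 56 45
f 56 43 57
f 56 57 45
f 57 43 44
f 57 44 45
f 58 95 74
f 95 69 98
f 74 98 63
f 95 98 74
f 58 74 70
f 74 63 75
f 70 75 59
f 74 75 70
f 58 70 79
f 70 59 80
f 79 80 65
f 70 80 79
f 58 79 91
f 79 65 94
f 91 94 68
f 79 94 91
f 58 91 95
f 91 68 99
f 95 99 69
f 91 99 95
f 59 75 86
f 75 63 89
f 86 89 67
f 75 89 86
f 63 98 76
f 98 69 97
f 76 97 62
f 98 97 76
f 69 99 96
f 99 68 92
f 96 92 60
f 99 92 96
f 68 94 93
f 94 65 81
f 93 81 64
f 94 81 93
f 65 80 85
f 80 59 82
f 85 82 66
f 80 82 85
f 61 87 73
f 87 67 88
f 73 88 62
f 87 88 73
f 61 73 71
f 73 62 72
f 71 72 60
f 73 72 71
f 61 71 78
f 71 60 77
f 78 77 64
f 71 77 78
f 61 78 83
f 78 64 84
f 83 84 66
f 78 84 83
f 61 83 87
f 83 66 90
f 87 90 67
f 83 90 87
f 62 88 76
f 88 67 89
f 76 89 63
f 88 89 76
f 60 72 96
f 72 62 97
f 96 97 69
f 72 97 96
f 64 77 93
f 77 60 92
f 93 92 68
f 77 92 93
f 66 84 85
f 84 64 81
f 85 81 65
f 84 81 85
f 67 90 86
f 90 66 82
f 86 82 59
f 90 82 86



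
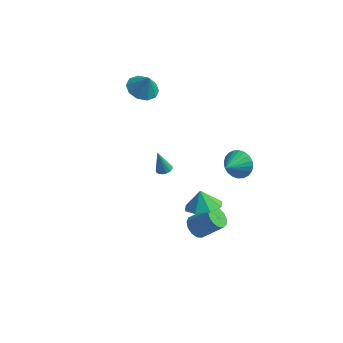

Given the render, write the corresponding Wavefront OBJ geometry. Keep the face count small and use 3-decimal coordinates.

v 2.027 -2.026 -3.713
v 2.563 -2.089 -4.248
v 3.769 -1.917 -3.063
v 3.233 -1.854 -2.527
v 2.472 -1.671 -4.217
v 3.678 -1.5 -3.031
v 2.24 -1.366 -4.025
v 3.446 -1.195 -2.839
v 1.941 -1.271 -3.734
v 3.147 -1.099 -2.549
v 1.669 -1.415 -3.437
v 2.875 -1.244 -2.251
v 1.51 -1.753 -3.227
v 2.716 -1.582 -2.041
v 1.516 -2.178 -3.171
v 2.722 -2.006 -1.985
v 1.684 -2.554 -3.288
v 2.89 -2.383 -2.102
v 1.961 -2.763 -3.539
v 3.167 -2.591 -2.353
v 2.259 -2.737 -3.846
v 3.465 -2.566 -2.66
v 2.483 -2.486 -4.11
v 3.689 -2.315 -2.924
v -2.603 3.391 3.019
v -1.728 3.076 2.65
v -2.157 3.289 4.161
v -1.706 3.692 2.696
v -2.026 4.193 2.865
v -2.567 4.387 3.093
v -3.121 4.201 3.293
v -3.477 3.705 3.388
v -3.5 3.089 3.342
v -3.179 2.588 3.173
v -2.639 2.394 2.945
v -2.085 2.58 2.745
v -1.01 2.232 -3.364
v -0.582 2.506 -3.254
v -1.43 2.308 -1.916
v -0.768 2.69 -3.318
v -1.019 2.751 -3.394
v -1.267 2.673 -3.462
v -1.447 2.477 -3.504
v -1.509 2.215 -3.508
v -1.438 1.958 -3.474
v -1.251 1.774 -3.41
v -1.001 1.713 -3.334
v -0.752 1.791 -3.266
v -0.573 1.987 -3.224
v -0.51 2.249 -3.22
v 2.961 -4.102 0.901
v 3.834 -3.465 0.918
v 2.679 -3.738 1.879
v 3.175 -3.091 0.588
v 2.391 -3.308 0.442
v 1.941 -3.99 0.565
v 2.089 -4.738 0.885
v 2.748 -5.113 1.215
v 3.532 -4.895 1.361
v 3.982 -4.213 1.238
v 3.406 2.427 -1.854
v 4.123 1.901 -2.242
v 2.914 1.173 -1.066
v 4.289 2.033 -1.928
v 4.321 2.225 -1.604
v 4.213 2.448 -1.317
v 3.983 2.667 -1.112
v 3.664 2.85 -1.02
v 3.306 2.968 -1.055
v 2.964 3.004 -1.212
v 2.688 2.952 -1.467
v 2.522 2.82 -1.78
v 2.491 2.628 -2.105
v 2.598 2.406 -2.391
v 2.829 2.186 -2.596
v 3.148 2.003 -2.688
v 3.505 1.885 -2.653
v 3.848 1.849 -2.496
f 2 1 5
f 2 5 3
f 3 5 6
f 3 6 4
f 5 1 7
f 5 7 6
f 6 7 8
f 6 8 4
f 7 1 9
f 7 9 8
f 8 9 10
f 8 10 4
f 9 1 11
f 9 11 10
f 10 11 12
f 10 12 4
f 11 1 13
f 11 13 12
f 12 13 14
f 12 14 4
f 13 1 15
f 13 15 14
f 14 15 16
f 14 16 4
f 15 1 17
f 15 17 16
f 16 17 18
f 16 18 4
f 17 1 19
f 17 19 18
f 18 19 20
f 18 20 4
f 19 1 21
f 19 21 20
f 20 21 22
f 20 22 4
f 21 1 23
f 21 23 22
f 22 23 24
f 22 24 4
f 23 1 2
f 23 2 24
f 24 2 3
f 24 3 4
f 26 25 28
f 26 28 27
f 28 25 29
f 28 29 27
f 29 25 30
f 29 30 27
f 30 25 31
f 30 31 27
f 31 25 32
f 31 32 27
f 32 25 33
f 32 33 27
f 33 25 34
f 33 34 27
f 34 25 35
f 34 35 27
f 35 25 36
f 35 36 27
f 36 25 26
f 36 26 27
f 38 37 40
f 38 40 39
f 40 37 41
f 40 41 39
f 41 37 42
f 41 42 39
f 42 37 43
f 42 43 39
f 43 37 44
f 43 44 39
f 44 37 45
f 44 45 39
f 45 37 46
f 45 46 39
f 46 37 47
f 46 47 39
f 47 37 48
f 47 48 39
f 48 37 49
f 48 49 39
f 49 37 50
f 49 50 39
f 50 37 38
f 50 38 39
f 52 51 54
f 52 54 53
f 54 51 55
f 54 55 53
f 55 51 56
f 55 56 53
f 56 51 57
f 56 57 53
f 57 51 58
f 57 58 53
f 58 51 59
f 58 59 53
f 59 51 60
f 59 60 53
f 60 51 52
f 60 52 53
f 62 61 64
f 62 64 63
f 64 61 65
f 64 65 63
f 65 61 66
f 65 66 63
f 66 61 67
f 66 67 63
f 67 61 68
f 67 68 63
f 68 61 69
f 68 69 63
f 69 61 70
f 69 70 63
f 70 61 71
f 70 71 63
f 71 61 72
f 71 72 63
f 72 61 73
f 72 73 63
f 73 61 74
f 73 74 63
f 74 61 75
f 74 75 63
f 75 61 76
f 75 76 63
f 76 61 77
f 76 77 63
f 77 61 78
f 77 78 63
f 78 61 62
f 78 62 63



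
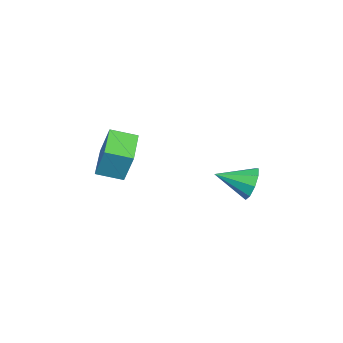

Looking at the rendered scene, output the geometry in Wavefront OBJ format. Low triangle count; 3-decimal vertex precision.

v -2.832 -3.447 3.364
v -2.531 -2.88 5.13
v -3.084 -2.115 2.978
v -2.782 -1.547 4.745
v -0.998 -3.213 2.975
v -0.696 -2.645 4.742
v -1.249 -1.88 2.59
v -0.948 -1.313 4.356
v -2.193 3.998 2.617
v -1.585 3.848 1.876
v -1.847 2.302 3.243
v -1.255 4.105 2.391
v -1.365 4.312 3.012
v -1.861 4.372 3.448
v -2.513 4.257 3.495
v -3.015 4.02 3.131
v -3.132 3.773 2.526
v -2.809 3.631 1.964
v -2.198 3.66 1.707
f 2 4 1
f 5 2 1
f 1 4 3
f 3 5 1
f 2 8 4
f 6 2 5
f 6 8 2
f 4 8 3
f 7 5 3
f 3 8 7
f 7 6 5
f 8 6 7
f 10 9 12
f 10 12 11
f 12 9 13
f 12 13 11
f 13 9 14
f 13 14 11
f 14 9 15
f 14 15 11
f 15 9 16
f 15 16 11
f 16 9 17
f 16 17 11
f 17 9 18
f 17 18 11
f 18 9 19
f 18 19 11
f 19 9 10
f 19 10 11



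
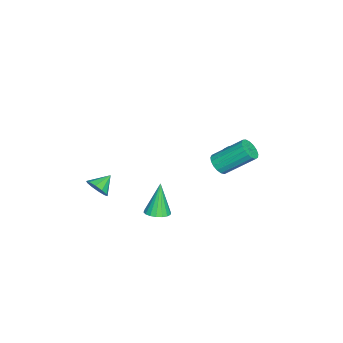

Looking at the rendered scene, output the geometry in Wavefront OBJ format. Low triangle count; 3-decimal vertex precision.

v 2.986 -0.816 -1.367
v 3.663 -1.044 -1.137
v 2.334 -0.784 0.587
v 3.691 -0.712 -1.133
v 3.58 -0.4 -1.175
v 3.352 -0.17 -1.255
v 3.05 -0.069 -1.357
v 2.737 -0.115 -1.461
v 2.472 -0.3 -1.547
v 2.31 -0.587 -1.596
v 2.281 -0.92 -1.601
v 2.392 -1.232 -1.558
v 2.621 -1.461 -1.478
v 2.922 -1.563 -1.376
v 3.236 -1.517 -1.272
v 3.5 -1.332 -1.187
v 3.446 -4.057 0.446
v 3.895 -4.009 1.057
v 2.614 -3.503 1.014
v 3.969 -3.628 0.792
v 3.842 -3.41 0.396
v 3.565 -3.44 0.018
v 3.242 -3.706 -0.196
v 2.997 -4.105 -0.165
v 2.924 -4.487 0.099
v 3.05 -4.704 0.496
v 3.328 -4.674 0.874
v 3.651 -4.408 1.088
v -1.186 2.677 1.162
v -0.688 3 0.893
v -0.512 2.16 1.787
v -0.014 2.483 1.518
v -0.44 2.798 1.898
v -0.856 3.118 1.511
v -0.344 2.042 1.169
v -0.76 2.362 0.782
v -0.167 2.607 0.897
v -0.227 3.075 1.347
v -0.973 2.085 1.333
v -1.033 2.553 1.783
v -0.996 2.884 0.972
v -0.204 2.276 1.708
v -0.454 2.461 1.931
v -0.161 2.651 1.772
v -1.095 2.953 1.336
v -0.802 3.143 1.178
v -0.656 3.025 1.769
v -0.398 2.017 1.502
v -0.105 2.207 1.344
v -1.039 2.509 0.908
v -0.746 2.699 0.749
v -0.544 2.135 0.911
v -0.397 2.843 0.817
v -0.001 2.539 1.184
v -0.195 2.28 0.979
v -0.44 2.468 0.752
v -0.432 3.118 1.081
v -0.036 2.814 1.449
v -0.286 2.999 1.672
v -0.531 3.187 1.445
v -0.126 2.887 1.084
v -1.164 2.346 1.231
v -0.768 2.042 1.599
v -0.669 1.973 1.235
v -0.914 2.161 1.008
v -1.199 2.621 1.496
v -0.803 2.317 1.863
v -0.76 2.692 1.928
v -1.005 2.88 1.701
v -1.074 2.273 1.596
v 1.877 2.33 2.414
v 2.583 2.38 2.476
v 2.348 4.019 3.847
v 1.643 3.97 3.786
v 2.509 2.586 2.216
v 2.275 4.226 3.588
v 2.291 2.734 2.002
v 2.056 4.374 3.374
v 1.978 2.79 1.882
v 1.743 4.429 3.254
v 1.642 2.74 1.884
v 1.407 4.379 3.256
v 1.36 2.596 2.008
v 1.125 4.235 3.379
v 1.196 2.392 2.224
v 0.961 4.031 3.596
v 1.189 2.173 2.484
v 0.954 3.812 3.856
v 1.339 1.99 2.728
v 1.104 3.63 4.1
v 1.613 1.886 2.901
v 1.378 3.525 4.272
v 1.947 1.883 2.961
v 1.712 3.522 4.332
v 2.265 1.983 2.897
v 2.031 3.622 4.268
v 2.495 2.162 2.721
v 2.26 3.801 4.093
f 2 1 4
f 2 4 3
f 4 1 5
f 4 5 3
f 5 1 6
f 5 6 3
f 6 1 7
f 6 7 3
f 7 1 8
f 7 8 3
f 8 1 9
f 8 9 3
f 9 1 10
f 9 10 3
f 10 1 11
f 10 11 3
f 11 1 12
f 11 12 3
f 12 1 13
f 12 13 3
f 13 1 14
f 13 14 3
f 14 1 15
f 14 15 3
f 15 1 16
f 15 16 3
f 16 1 2
f 16 2 3
f 18 17 20
f 18 20 19
f 20 17 21
f 20 21 19
f 21 17 22
f 21 22 19
f 22 17 23
f 22 23 19
f 23 17 24
f 23 24 19
f 24 17 25
f 24 25 19
f 25 17 26
f 25 26 19
f 26 17 27
f 26 27 19
f 27 17 28
f 27 28 19
f 28 17 18
f 28 18 19
f 29 66 45
f 66 40 69
f 45 69 34
f 66 69 45
f 29 45 41
f 45 34 46
f 41 46 30
f 45 46 41
f 29 41 50
f 41 30 51
f 50 51 36
f 41 51 50
f 29 50 62
f 50 36 65
f 62 65 39
f 50 65 62
f 29 62 66
f 62 39 70
f 66 70 40
f 62 70 66
f 30 46 57
f 46 34 60
f 57 60 38
f 46 60 57
f 34 69 47
f 69 40 68
f 47 68 33
f 69 68 47
f 40 70 67
f 70 39 63
f 67 63 31
f 70 63 67
f 39 65 64
f 65 36 52
f 64 52 35
f 65 52 64
f 36 51 56
f 51 30 53
f 56 53 37
f 51 53 56
f 32 58 44
f 58 38 59
f 44 59 33
f 58 59 44
f 32 44 42
f 44 33 43
f 42 43 31
f 44 43 42
f 32 42 49
f 42 31 48
f 49 48 35
f 42 48 49
f 32 49 54
f 49 35 55
f 54 55 37
f 49 55 54
f 32 54 58
f 54 37 61
f 58 61 38
f 54 61 58
f 33 59 47
f 59 38 60
f 47 60 34
f 59 60 47
f 31 43 67
f 43 33 68
f 67 68 40
f 43 68 67
f 35 48 64
f 48 31 63
f 64 63 39
f 48 63 64
f 37 55 56
f 55 35 52
f 56 52 36
f 55 52 56
f 38 61 57
f 61 37 53
f 57 53 30
f 61 53 57
f 72 71 75
f 72 75 73
f 73 75 76
f 73 76 74
f 75 71 77
f 75 77 76
f 76 77 78
f 76 78 74
f 77 71 79
f 77 79 78
f 78 79 80
f 78 80 74
f 79 71 81
f 79 81 80
f 80 81 82
f 80 82 74
f 81 71 83
f 81 83 82
f 82 83 84
f 82 84 74
f 83 71 85
f 83 85 84
f 84 85 86
f 84 86 74
f 85 71 87
f 85 87 86
f 86 87 88
f 86 88 74
f 87 71 89
f 87 89 88
f 88 89 90
f 88 90 74
f 89 71 91
f 89 91 90
f 90 91 92
f 90 92 74
f 91 71 93
f 91 93 92
f 92 93 94
f 92 94 74
f 93 71 95
f 93 95 94
f 94 95 96
f 94 96 74
f 95 71 97
f 95 97 96
f 96 97 98
f 96 98 74
f 97 71 72
f 97 72 98
f 98 72 73
f 98 73 74



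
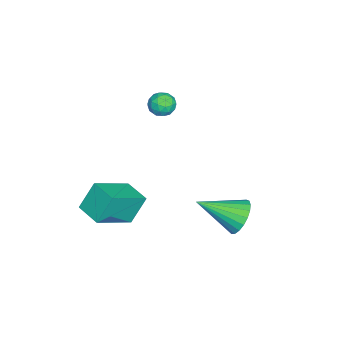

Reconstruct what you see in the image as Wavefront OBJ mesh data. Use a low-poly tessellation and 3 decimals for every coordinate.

v -1.97 -1.505 3.51
v -1.676 -1.257 4.075
v -1.544 -2.503 3.725
v -1.25 -2.255 4.29
v -1.93 -2.318 4.258
v -2.193 -1.701 4.125
v -1.027 -2.059 3.675
v -1.29 -1.442 3.542
v -1.093 -1.6 4.177
v -1.651 -1.76 4.537
v -1.569 -2 3.263
v -2.127 -2.16 3.623
v -1.86 -1.294 3.773
v -1.36 -2.466 4.027
v -1.759 -2.503 4.008
v -1.587 -2.358 4.34
v -2.164 -1.555 3.803
v -1.992 -1.409 4.135
v -2.141 -2.033 4.243
v -1.228 -2.351 3.665
v -1.056 -2.205 3.997
v -1.633 -1.402 3.46
v -1.461 -1.257 3.792
v -1.079 -1.727 3.557
v -1.345 -1.349 4.166
v -1.095 -1.936 4.292
v -0.963 -1.82 3.931
v -1.118 -1.458 3.852
v -1.673 -1.444 4.378
v -1.423 -2.03 4.504
v -1.822 -2.067 4.485
v -1.977 -1.705 4.407
v -1.331 -1.645 4.438
v -1.797 -1.73 3.296
v -1.547 -2.316 3.422
v -1.243 -2.055 3.393
v -1.398 -1.693 3.315
v -2.125 -1.824 3.508
v -1.875 -2.411 3.634
v -2.102 -2.302 3.948
v -2.257 -1.94 3.869
v -1.889 -2.115 3.362
v 1.925 -2.531 1.299
v 3.375 -3.626 2.391
v 2.746 -1.527 1.214
v 4.196 -2.622 2.306
v 2.464 -3.078 0.034
v 3.914 -4.173 1.126
v 3.285 -2.074 -0.051
v 4.735 -3.169 1.041
v 2.838 2.532 0.898
v 3.415 2.97 1.465
v 3.222 0.728 1.902
v 3.082 3.002 1.651
v 2.707 2.953 1.706
v 2.354 2.831 1.621
v 2.085 2.658 1.412
v 1.947 2.462 1.114
v 1.962 2.279 0.778
v 2.129 2.14 0.464
v 2.418 2.068 0.224
v 2.781 2.077 0.101
v 3.153 2.164 0.116
v 3.47 2.315 0.266
v 3.679 2.504 0.526
v 3.742 2.697 0.85
v 3.649 2.862 1.182
f 1 38 17
f 38 12 41
f 17 41 6
f 38 41 17
f 1 17 13
f 17 6 18
f 13 18 2
f 17 18 13
f 1 13 22
f 13 2 23
f 22 23 8
f 13 23 22
f 1 22 34
f 22 8 37
f 34 37 11
f 22 37 34
f 1 34 38
f 34 11 42
f 38 42 12
f 34 42 38
f 2 18 29
f 18 6 32
f 29 32 10
f 18 32 29
f 6 41 19
f 41 12 40
f 19 40 5
f 41 40 19
f 12 42 39
f 42 11 35
f 39 35 3
f 42 35 39
f 11 37 36
f 37 8 24
f 36 24 7
f 37 24 36
f 8 23 28
f 23 2 25
f 28 25 9
f 23 25 28
f 4 30 16
f 30 10 31
f 16 31 5
f 30 31 16
f 4 16 14
f 16 5 15
f 14 15 3
f 16 15 14
f 4 14 21
f 14 3 20
f 21 20 7
f 14 20 21
f 4 21 26
f 21 7 27
f 26 27 9
f 21 27 26
f 4 26 30
f 26 9 33
f 30 33 10
f 26 33 30
f 5 31 19
f 31 10 32
f 19 32 6
f 31 32 19
f 3 15 39
f 15 5 40
f 39 40 12
f 15 40 39
f 7 20 36
f 20 3 35
f 36 35 11
f 20 35 36
f 9 27 28
f 27 7 24
f 28 24 8
f 27 24 28
f 10 33 29
f 33 9 25
f 29 25 2
f 33 25 29
f 44 46 43
f 47 44 43
f 43 46 45
f 45 47 43
f 44 50 46
f 48 44 47
f 48 50 44
f 46 50 45
f 49 47 45
f 45 50 49
f 49 48 47
f 50 48 49
f 52 51 54
f 52 54 53
f 54 51 55
f 54 55 53
f 55 51 56
f 55 56 53
f 56 51 57
f 56 57 53
f 57 51 58
f 57 58 53
f 58 51 59
f 58 59 53
f 59 51 60
f 59 60 53
f 60 51 61
f 60 61 53
f 61 51 62
f 61 62 53
f 62 51 63
f 62 63 53
f 63 51 64
f 63 64 53
f 64 51 65
f 64 65 53
f 65 51 66
f 65 66 53
f 66 51 67
f 66 67 53
f 67 51 52
f 67 52 53



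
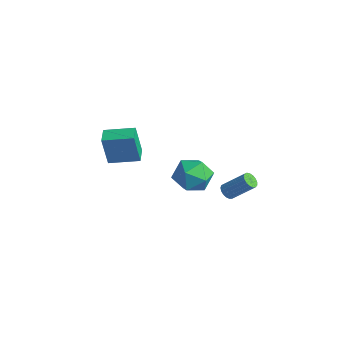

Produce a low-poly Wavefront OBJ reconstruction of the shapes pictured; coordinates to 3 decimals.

v -4.482 -2.526 2.584
v -4.635 -2.844 4.603
v -3.259 -1.173 2.889
v -3.411 -1.49 4.909
v -3.669 -3.25 2.531
v -3.821 -3.567 4.551
v -2.445 -1.896 2.837
v -2.598 -2.214 4.856
v 0.662 -0.096 2.496
v 1.78 -0.678 2.443
v 0.22 -1.102 4.217
v 1.338 -1.684 4.164
v 1.281 -0.448 4.409
v 1.555 0.174 3.346
v 0.445 -1.954 3.314
v 0.719 -1.332 2.251
v 1.646 -1.826 2.949
v 2.163 -0.895 3.626
v -0.163 -0.885 3.034
v 0.354 0.046 3.711
v 3.214 -0.248 3.067
v 3.587 -0.622 3.02
v 4.559 0.195 4.225
v 4.186 0.568 4.273
v 3.654 -0.447 2.848
v 4.625 0.369 4.053
v 3.62 -0.227 2.726
v 4.591 0.589 3.932
v 3.493 -0.012 2.683
v 4.464 0.804 3.889
v 3.302 0.149 2.728
v 4.273 0.966 3.933
v 3.091 0.219 2.85
v 4.062 1.036 4.056
v 2.909 0.182 3.022
v 3.88 0.999 4.228
v 2.796 0.047 3.205
v 3.767 0.863 4.41
v 2.779 -0.156 3.356
v 3.75 0.66 4.561
v 2.862 -0.381 3.441
v 3.833 0.436 4.646
v 3.026 -0.574 3.44
v 3.997 0.242 4.645
v 3.233 -0.693 3.354
v 4.204 0.123 4.559
v 3.436 -0.71 3.202
v 4.407 0.106 4.408
f 2 4 1
f 5 2 1
f 1 4 3
f 3 5 1
f 2 8 4
f 6 2 5
f 6 8 2
f 4 8 3
f 7 5 3
f 3 8 7
f 7 6 5
f 8 6 7
f 9 20 14
f 9 14 10
f 9 10 16
f 9 16 19
f 9 19 20
f 10 14 18
f 14 20 13
f 20 19 11
f 19 16 15
f 16 10 17
f 12 18 13
f 12 13 11
f 12 11 15
f 12 15 17
f 12 17 18
f 13 18 14
f 11 13 20
f 15 11 19
f 17 15 16
f 18 17 10
f 22 21 25
f 22 25 23
f 23 25 26
f 23 26 24
f 25 21 27
f 25 27 26
f 26 27 28
f 26 28 24
f 27 21 29
f 27 29 28
f 28 29 30
f 28 30 24
f 29 21 31
f 29 31 30
f 30 31 32
f 30 32 24
f 31 21 33
f 31 33 32
f 32 33 34
f 32 34 24
f 33 21 35
f 33 35 34
f 34 35 36
f 34 36 24
f 35 21 37
f 35 37 36
f 36 37 38
f 36 38 24
f 37 21 39
f 37 39 38
f 38 39 40
f 38 40 24
f 39 21 41
f 39 41 40
f 40 41 42
f 40 42 24
f 41 21 43
f 41 43 42
f 42 43 44
f 42 44 24
f 43 21 45
f 43 45 44
f 44 45 46
f 44 46 24
f 45 21 47
f 45 47 46
f 46 47 48
f 46 48 24
f 47 21 22
f 47 22 48
f 48 22 23
f 48 23 24



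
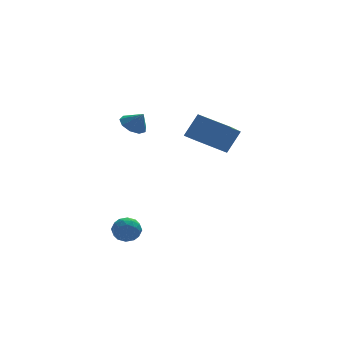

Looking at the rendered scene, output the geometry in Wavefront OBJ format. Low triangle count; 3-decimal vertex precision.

v -1.623 1.573 3.275
v -1.043 1.272 2.814
v -1.157 1.167 4.125
v -0.908 1.776 2.98
v -1.107 2.184 3.284
v -1.548 2.307 3.585
v -2.024 2.086 3.74
v -2.312 1.624 3.678
v -2.278 1.139 3.428
v -1.937 0.857 3.106
v -1.449 0.909 2.864
v 1.318 2.733 1.816
v 2.147 3.073 3.153
v 2.24 4.253 0.857
v 3.069 4.593 2.195
v 2.791 1.467 1.225
v 3.62 1.807 2.563
v 3.713 2.987 0.267
v 4.542 3.327 1.604
v -1.997 1.537 -3.659
v -1.424 1.045 -4.029
v -2.896 0.515 -3.691
v -2.323 0.023 -4.061
v -2.223 0.256 -3.259
v -1.667 0.887 -3.239
v -2.653 0.673 -4.481
v -2.097 1.304 -4.461
v -1.829 0.51 -4.537
v -1.563 0.253 -3.781
v -2.757 1.307 -3.939
v -2.491 1.05 -3.183
v -1.632 1.381 -3.841
v -2.688 0.179 -3.879
v -2.629 0.316 -3.407
v -2.292 0.027 -3.625
v -1.775 1.288 -3.377
v -1.438 0.999 -3.594
v -1.907 0.535 -3.142
v -2.882 0.561 -4.126
v -2.545 0.272 -4.343
v -2.028 1.533 -4.095
v -1.691 1.244 -4.313
v -2.413 1.025 -4.578
v -1.533 0.777 -4.357
v -2.061 0.176 -4.376
v -2.255 0.558 -4.623
v -1.929 0.929 -4.611
v -1.377 0.626 -3.913
v -1.905 0.025 -3.932
v -1.846 0.162 -3.46
v -1.52 0.533 -3.449
v -1.615 0.312 -4.212
v -2.415 1.535 -3.788
v -2.943 0.934 -3.807
v -2.8 1.027 -4.271
v -2.474 1.398 -4.26
v -2.259 1.384 -3.344
v -2.787 0.783 -3.363
v -2.391 0.631 -3.109
v -2.065 1.002 -3.097
v -2.705 1.248 -3.508
f 2 1 4
f 2 4 3
f 4 1 5
f 4 5 3
f 5 1 6
f 5 6 3
f 6 1 7
f 6 7 3
f 7 1 8
f 7 8 3
f 8 1 9
f 8 9 3
f 9 1 10
f 9 10 3
f 10 1 11
f 10 11 3
f 11 1 2
f 11 2 3
f 13 15 12
f 16 13 12
f 12 15 14
f 14 16 12
f 13 19 15
f 17 13 16
f 17 19 13
f 15 19 14
f 18 16 14
f 14 19 18
f 18 17 16
f 19 17 18
f 20 57 36
f 57 31 60
f 36 60 25
f 57 60 36
f 20 36 32
f 36 25 37
f 32 37 21
f 36 37 32
f 20 32 41
f 32 21 42
f 41 42 27
f 32 42 41
f 20 41 53
f 41 27 56
f 53 56 30
f 41 56 53
f 20 53 57
f 53 30 61
f 57 61 31
f 53 61 57
f 21 37 48
f 37 25 51
f 48 51 29
f 37 51 48
f 25 60 38
f 60 31 59
f 38 59 24
f 60 59 38
f 31 61 58
f 61 30 54
f 58 54 22
f 61 54 58
f 30 56 55
f 56 27 43
f 55 43 26
f 56 43 55
f 27 42 47
f 42 21 44
f 47 44 28
f 42 44 47
f 23 49 35
f 49 29 50
f 35 50 24
f 49 50 35
f 23 35 33
f 35 24 34
f 33 34 22
f 35 34 33
f 23 33 40
f 33 22 39
f 40 39 26
f 33 39 40
f 23 40 45
f 40 26 46
f 45 46 28
f 40 46 45
f 23 45 49
f 45 28 52
f 49 52 29
f 45 52 49
f 24 50 38
f 50 29 51
f 38 51 25
f 50 51 38
f 22 34 58
f 34 24 59
f 58 59 31
f 34 59 58
f 26 39 55
f 39 22 54
f 55 54 30
f 39 54 55
f 28 46 47
f 46 26 43
f 47 43 27
f 46 43 47
f 29 52 48
f 52 28 44
f 48 44 21
f 52 44 48



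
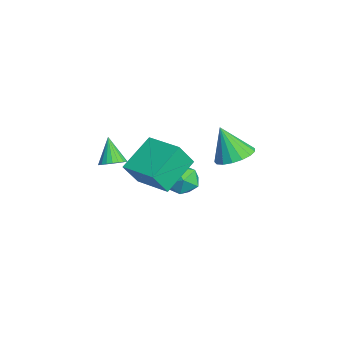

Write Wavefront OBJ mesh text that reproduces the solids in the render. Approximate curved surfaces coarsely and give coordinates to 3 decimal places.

v -4.681 0.751 -3.449
v -3.845 1.163 -3.233
v -3.995 -0.043 -4.587
v -3.159 0.369 -4.371
v -3.553 -0.26 -3.767
v -3.977 0.231 -3.064
v -3.863 0.889 -4.756
v -4.287 1.38 -4.053
v -3.34 1.249 -4.041
v -3.148 0.538 -3.429
v -4.692 0.582 -4.391
v -4.5 -0.129 -3.779
v 2.126 -3.165 1.602
v 2.639 -3.219 1.964
v 1.314 -3.275 2.738
v 2.601 -2.96 1.961
v 2.481 -2.736 1.897
v 2.299 -2.587 1.782
v 2.088 -2.537 1.636
v 1.883 -2.596 1.483
v 1.72 -2.754 1.352
v 1.627 -2.982 1.264
v 1.62 -3.242 1.234
v 1.701 -3.489 1.268
v 1.856 -3.68 1.36
v 2.057 -3.782 1.493
v 2.269 -3.777 1.646
v 2.457 -3.666 1.791
v 2.588 -3.469 1.903
v -2.734 -0.419 -1.099
v -2.398 -1.126 0.145
v -1.199 0.756 -0.845
v -0.863 0.049 0.399
v -1.537 -1.749 -2.179
v -1.201 -2.456 -0.935
v -0.002 -0.574 -1.925
v 0.334 -1.281 -0.681
v -1.763 2.697 -0.985
v -0.813 2.437 -0.812
v -2.237 2.063 0.665
v -0.84 2.885 -0.647
v -1.079 3.291 -0.56
v -1.474 3.56 -0.57
v -1.936 3.632 -0.675
v -2.357 3.49 -0.851
v -2.643 3.166 -1.058
v -2.727 2.735 -1.248
v -2.589 2.295 -1.378
v -2.263 1.947 -1.417
v -1.822 1.772 -1.358
v -1.367 1.808 -1.213
v -1.003 2.048 -1.016
f 1 12 6
f 1 6 2
f 1 2 8
f 1 8 11
f 1 11 12
f 2 6 10
f 6 12 5
f 12 11 3
f 11 8 7
f 8 2 9
f 4 10 5
f 4 5 3
f 4 3 7
f 4 7 9
f 4 9 10
f 5 10 6
f 3 5 12
f 7 3 11
f 9 7 8
f 10 9 2
f 14 13 16
f 14 16 15
f 16 13 17
f 16 17 15
f 17 13 18
f 17 18 15
f 18 13 19
f 18 19 15
f 19 13 20
f 19 20 15
f 20 13 21
f 20 21 15
f 21 13 22
f 21 22 15
f 22 13 23
f 22 23 15
f 23 13 24
f 23 24 15
f 24 13 25
f 24 25 15
f 25 13 26
f 25 26 15
f 26 13 27
f 26 27 15
f 27 13 28
f 27 28 15
f 28 13 29
f 28 29 15
f 29 13 14
f 29 14 15
f 31 33 30
f 34 31 30
f 30 33 32
f 32 34 30
f 31 37 33
f 35 31 34
f 35 37 31
f 33 37 32
f 36 34 32
f 32 37 36
f 36 35 34
f 37 35 36
f 39 38 41
f 39 41 40
f 41 38 42
f 41 42 40
f 42 38 43
f 42 43 40
f 43 38 44
f 43 44 40
f 44 38 45
f 44 45 40
f 45 38 46
f 45 46 40
f 46 38 47
f 46 47 40
f 47 38 48
f 47 48 40
f 48 38 49
f 48 49 40
f 49 38 50
f 49 50 40
f 50 38 51
f 50 51 40
f 51 38 52
f 51 52 40
f 52 38 39
f 52 39 40



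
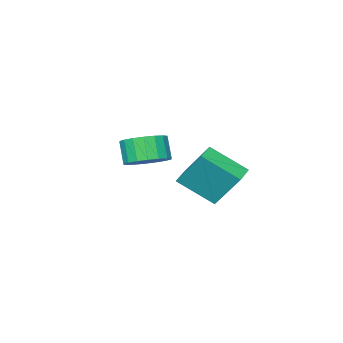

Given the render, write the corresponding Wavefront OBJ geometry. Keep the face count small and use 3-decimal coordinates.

v 1.181 -0.824 2.863
v 1.972 -0.506 3.234
v 1.729 -1.017 4.189
v 0.939 -1.336 3.817
v 1.701 -0.207 3.325
v 1.458 -0.718 4.28
v 1.326 -0.03 3.325
v 1.084 -0.542 4.28
v 0.923 -0.011 3.233
v 0.681 -0.522 4.187
v 0.571 -0.153 3.067
v 0.329 -0.664 4.022
v 0.34 -0.428 2.861
v 0.098 -0.939 3.816
v 0.276 -0.781 2.656
v 0.033 -1.292 3.611
v 0.391 -1.143 2.491
v 0.148 -1.654 3.446
v 0.662 -1.442 2.4
v 0.419 -1.953 3.355
v 1.036 -1.618 2.4
v 0.794 -2.13 3.355
v 1.439 -1.638 2.493
v 1.197 -2.149 3.447
v 1.791 -1.496 2.658
v 1.549 -2.007 3.613
v 2.022 -1.221 2.864
v 1.78 -1.732 3.819
v 2.087 -0.868 3.069
v 1.844 -1.379 4.024
v -4.156 -2.317 -1.129
v -4.45 -1.143 0.574
v -3.314 -1.902 -1.271
v -3.608 -0.727 0.433
v -3.292 -3.693 -0.033
v -3.586 -2.518 1.671
v -2.45 -3.277 -0.174
v -2.744 -2.103 1.529
f 2 1 5
f 2 5 3
f 3 5 6
f 3 6 4
f 5 1 7
f 5 7 6
f 6 7 8
f 6 8 4
f 7 1 9
f 7 9 8
f 8 9 10
f 8 10 4
f 9 1 11
f 9 11 10
f 10 11 12
f 10 12 4
f 11 1 13
f 11 13 12
f 12 13 14
f 12 14 4
f 13 1 15
f 13 15 14
f 14 15 16
f 14 16 4
f 15 1 17
f 15 17 16
f 16 17 18
f 16 18 4
f 17 1 19
f 17 19 18
f 18 19 20
f 18 20 4
f 19 1 21
f 19 21 20
f 20 21 22
f 20 22 4
f 21 1 23
f 21 23 22
f 22 23 24
f 22 24 4
f 23 1 25
f 23 25 24
f 24 25 26
f 24 26 4
f 25 1 27
f 25 27 26
f 26 27 28
f 26 28 4
f 27 1 29
f 27 29 28
f 28 29 30
f 28 30 4
f 29 1 2
f 29 2 30
f 30 2 3
f 30 3 4
f 32 34 31
f 35 32 31
f 31 34 33
f 33 35 31
f 32 38 34
f 36 32 35
f 36 38 32
f 34 38 33
f 37 35 33
f 33 38 37
f 37 36 35
f 38 36 37



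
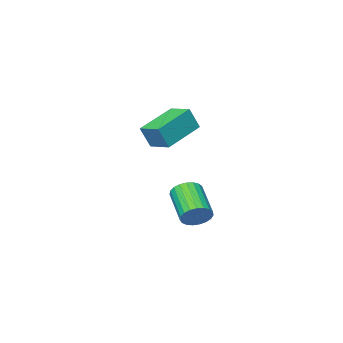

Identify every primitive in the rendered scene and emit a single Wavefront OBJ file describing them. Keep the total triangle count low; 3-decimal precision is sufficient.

v -1.572 -2.421 -4.058
v -0.877 -2.45 -3.662
v -1.513 -4.089 -2.667
v -2.208 -4.059 -3.062
v -1.062 -2.257 -3.464
v -1.698 -3.896 -2.468
v -1.335 -2.093 -3.367
v -1.97 -3.732 -2.372
v -1.649 -1.986 -3.391
v -2.284 -3.624 -2.395
v -1.95 -1.953 -3.529
v -2.585 -3.592 -2.534
v -2.185 -2.002 -3.759
v -2.82 -3.64 -2.764
v -2.315 -2.123 -4.041
v -2.95 -3.761 -3.045
v -2.316 -2.295 -4.325
v -2.951 -3.934 -3.33
v -2.188 -2.489 -4.564
v -2.824 -4.128 -3.568
v -1.954 -2.671 -4.714
v -2.59 -4.31 -3.719
v -1.654 -2.81 -4.752
v -2.29 -4.449 -3.756
v -1.34 -2.882 -4.669
v -1.976 -4.521 -3.673
v -1.066 -2.874 -4.48
v -1.702 -4.512 -3.485
v -0.88 -2.787 -4.219
v -1.515 -4.426 -3.223
v -0.813 -2.637 -3.93
v -1.448 -4.276 -2.934
v -1.207 -3.118 1.541
v -0.755 -3.291 2.672
v -1.339 -1.918 1.778
v -0.886 -2.091 2.908
v 0.806 -2.749 0.792
v 1.259 -2.922 1.922
v 0.675 -1.549 1.028
v 1.127 -1.722 2.159
f 2 1 5
f 2 5 3
f 3 5 6
f 3 6 4
f 5 1 7
f 5 7 6
f 6 7 8
f 6 8 4
f 7 1 9
f 7 9 8
f 8 9 10
f 8 10 4
f 9 1 11
f 9 11 10
f 10 11 12
f 10 12 4
f 11 1 13
f 11 13 12
f 12 13 14
f 12 14 4
f 13 1 15
f 13 15 14
f 14 15 16
f 14 16 4
f 15 1 17
f 15 17 16
f 16 17 18
f 16 18 4
f 17 1 19
f 17 19 18
f 18 19 20
f 18 20 4
f 19 1 21
f 19 21 20
f 20 21 22
f 20 22 4
f 21 1 23
f 21 23 22
f 22 23 24
f 22 24 4
f 23 1 25
f 23 25 24
f 24 25 26
f 24 26 4
f 25 1 27
f 25 27 26
f 26 27 28
f 26 28 4
f 27 1 29
f 27 29 28
f 28 29 30
f 28 30 4
f 29 1 31
f 29 31 30
f 30 31 32
f 30 32 4
f 31 1 2
f 31 2 32
f 32 2 3
f 32 3 4
f 34 36 33
f 37 34 33
f 33 36 35
f 35 37 33
f 34 40 36
f 38 34 37
f 38 40 34
f 36 40 35
f 39 37 35
f 35 40 39
f 39 38 37
f 40 38 39



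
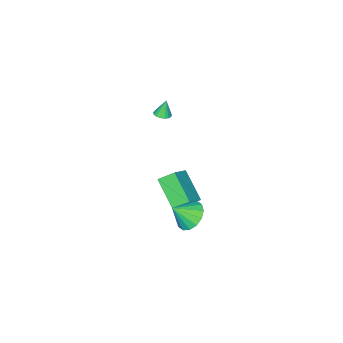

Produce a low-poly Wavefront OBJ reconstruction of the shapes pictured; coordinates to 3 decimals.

v 3.059 4.019 -2.157
v 3.677 3.744 -2.866
v 3.901 3.501 -1.223
v 3.824 4.213 -2.739
v 3.766 4.63 -2.455
v 3.518 4.883 -2.092
v 3.147 4.904 -1.746
v 2.753 4.689 -1.51
v 2.441 4.294 -1.448
v 2.294 3.825 -1.576
v 2.353 3.408 -1.859
v 2.6 3.155 -2.223
v 2.971 3.134 -2.568
v 3.365 3.349 -2.804
v 1.429 2.129 -3.777
v 0.929 0.578 -2.501
v 0.841 2.826 -3.161
v 0.34 1.275 -1.885
v 2.66 2.425 -2.935
v 2.159 0.874 -1.659
v 2.071 3.122 -2.319
v 1.571 1.571 -1.043
v -3.326 -3.778 -2.358
v -2.861 -4.021 -2.233
v -3.594 -3.722 -1.262
v -2.802 -3.769 -2.231
v -2.863 -3.519 -2.258
v -3.03 -3.329 -2.309
v -3.265 -3.241 -2.37
v -3.514 -3.277 -2.429
v -3.721 -3.427 -2.472
v -3.836 -3.657 -2.489
v -3.835 -3.915 -2.475
v -3.718 -4.142 -2.435
v -3.51 -4.285 -2.378
v -3.261 -4.312 -2.315
v -3.027 -4.217 -2.263
f 2 1 4
f 2 4 3
f 4 1 5
f 4 5 3
f 5 1 6
f 5 6 3
f 6 1 7
f 6 7 3
f 7 1 8
f 7 8 3
f 8 1 9
f 8 9 3
f 9 1 10
f 9 10 3
f 10 1 11
f 10 11 3
f 11 1 12
f 11 12 3
f 12 1 13
f 12 13 3
f 13 1 14
f 13 14 3
f 14 1 2
f 14 2 3
f 16 18 15
f 19 16 15
f 15 18 17
f 17 19 15
f 16 22 18
f 20 16 19
f 20 22 16
f 18 22 17
f 21 19 17
f 17 22 21
f 21 20 19
f 22 20 21
f 24 23 26
f 24 26 25
f 26 23 27
f 26 27 25
f 27 23 28
f 27 28 25
f 28 23 29
f 28 29 25
f 29 23 30
f 29 30 25
f 30 23 31
f 30 31 25
f 31 23 32
f 31 32 25
f 32 23 33
f 32 33 25
f 33 23 34
f 33 34 25
f 34 23 35
f 34 35 25
f 35 23 36
f 35 36 25
f 36 23 37
f 36 37 25
f 37 23 24
f 37 24 25



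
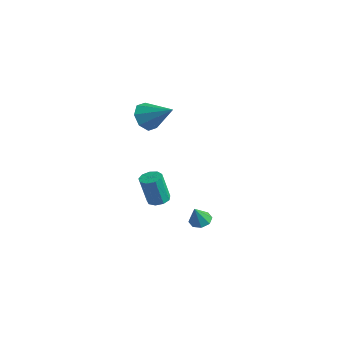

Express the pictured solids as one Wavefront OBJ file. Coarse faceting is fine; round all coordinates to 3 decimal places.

v -1.496 -3.475 3.576
v -1.006 -3.774 3.005
v -0.224 -3.005 4.424
v -1.157 -3.181 2.902
v -1.507 -2.761 3.195
v -1.851 -2.759 3.711
v -1.987 -3.177 4.148
v -1.836 -3.77 4.25
v -1.486 -4.19 3.958
v -1.142 -4.191 3.442
v 2.269 -3.477 -1.286
v 2.689 -3.765 -1.464
v 2.371 -3.903 -0.354
v 2.803 -3.399 -1.309
v 2.603 -3.079 -1.141
v 2.208 -2.991 -1.057
v 1.848 -3.189 -1.108
v 1.735 -3.555 -1.263
v 1.934 -3.875 -1.431
v 2.33 -3.962 -1.515
v -2.47 -2.055 -2.936
v -1.96 -1.823 -2.832
v -2.12 -2.174 -1.279
v -2.63 -2.405 -1.384
v -2.238 -1.552 -2.799
v -2.398 -1.903 -1.246
v -2.625 -1.516 -2.831
v -2.785 -1.867 -1.278
v -2.94 -1.732 -2.912
v -3.1 -2.083 -1.359
v -3.034 -2.099 -3.005
v -3.194 -2.45 -1.452
v -2.865 -2.445 -3.065
v -3.025 -2.796 -1.512
v -2.511 -2.608 -3.066
v -2.671 -2.959 -1.513
v -2.138 -2.512 -3.006
v -2.297 -2.863 -1.453
v -1.92 -2.202 -2.913
v -2.08 -2.553 -1.36
f 2 1 4
f 2 4 3
f 4 1 5
f 4 5 3
f 5 1 6
f 5 6 3
f 6 1 7
f 6 7 3
f 7 1 8
f 7 8 3
f 8 1 9
f 8 9 3
f 9 1 10
f 9 10 3
f 10 1 2
f 10 2 3
f 12 11 14
f 12 14 13
f 14 11 15
f 14 15 13
f 15 11 16
f 15 16 13
f 16 11 17
f 16 17 13
f 17 11 18
f 17 18 13
f 18 11 19
f 18 19 13
f 19 11 20
f 19 20 13
f 20 11 12
f 20 12 13
f 22 21 25
f 22 25 23
f 23 25 26
f 23 26 24
f 25 21 27
f 25 27 26
f 26 27 28
f 26 28 24
f 27 21 29
f 27 29 28
f 28 29 30
f 28 30 24
f 29 21 31
f 29 31 30
f 30 31 32
f 30 32 24
f 31 21 33
f 31 33 32
f 32 33 34
f 32 34 24
f 33 21 35
f 33 35 34
f 34 35 36
f 34 36 24
f 35 21 37
f 35 37 36
f 36 37 38
f 36 38 24
f 37 21 39
f 37 39 38
f 38 39 40
f 38 40 24
f 39 21 22
f 39 22 40
f 40 22 23
f 40 23 24



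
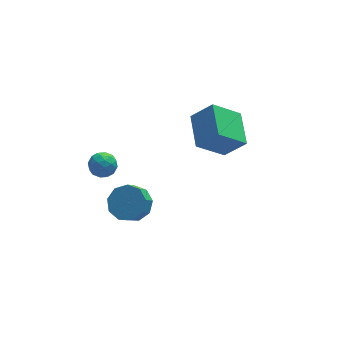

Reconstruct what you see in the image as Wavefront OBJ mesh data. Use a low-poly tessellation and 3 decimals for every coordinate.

v -3.624 2.173 0.538
v -2.833 1.983 0.366
v -4.027 1.457 -0.526
v -3.236 1.267 -0.698
v -3.602 0.951 -0.022
v -3.353 1.394 0.635
v -3.507 2.046 -0.795
v -3.258 2.489 -0.138
v -2.761 1.905 -0.458
v -2.82 1.228 0.02
v -4.04 2.212 -0.18
v -4.099 1.535 0.298
v -3.193 2.141 0.545
v -3.667 1.299 -0.705
v -3.882 1.113 -0.308
v -3.417 1.002 -0.409
v -3.499 1.795 0.703
v -3.034 1.683 0.603
v -3.486 1.076 0.375
v -3.826 1.757 -0.763
v -3.361 1.645 -0.863
v -3.443 2.438 0.249
v -2.978 2.327 0.148
v -3.374 2.364 -0.535
v -2.686 1.983 -0.04
v -2.923 1.562 -0.665
v -3.082 2.02 -0.723
v -2.936 2.28 -0.336
v -2.721 1.585 0.241
v -2.958 1.164 -0.384
v -3.173 0.979 0.013
v -3.026 1.239 0.399
v -2.678 1.539 -0.243
v -3.902 2.276 0.224
v -4.139 1.855 -0.401
v -3.834 2.201 -0.559
v -3.687 2.461 -0.173
v -3.937 1.878 0.505
v -4.174 1.457 -0.12
v -3.924 1.16 0.176
v -3.778 1.42 0.563
v -4.182 1.901 0.083
v -2.603 -2.141 0.517
v -1.663 -2.462 0.858
v -2.118 -2.979 1.624
v -3.057 -2.659 1.283
v -1.84 -1.841 1.173
v -2.294 -2.358 1.939
v -2.373 -1.361 1.18
v -2.828 -1.878 1.946
v -3.014 -1.245 0.878
v -3.469 -1.763 1.644
v -3.463 -1.549 0.406
v -3.917 -2.067 1.172
v -3.509 -2.13 -0.013
v -3.963 -2.648 0.752
v -3.131 -2.717 -0.185
v -3.585 -3.234 0.581
v -2.506 -3.034 -0.028
v -2.96 -3.551 0.738
v -1.926 -2.933 0.384
v -2.381 -3.45 1.15
v 3.234 2.021 -1.178
v 1.617 1.833 0.226
v 3.433 4.111 -0.67
v 1.817 3.923 0.735
v 4.343 1.617 0.045
v 2.727 1.429 1.45
v 4.543 3.707 0.554
v 2.926 3.519 1.958
f 1 38 17
f 38 12 41
f 17 41 6
f 38 41 17
f 1 17 13
f 17 6 18
f 13 18 2
f 17 18 13
f 1 13 22
f 13 2 23
f 22 23 8
f 13 23 22
f 1 22 34
f 22 8 37
f 34 37 11
f 22 37 34
f 1 34 38
f 34 11 42
f 38 42 12
f 34 42 38
f 2 18 29
f 18 6 32
f 29 32 10
f 18 32 29
f 6 41 19
f 41 12 40
f 19 40 5
f 41 40 19
f 12 42 39
f 42 11 35
f 39 35 3
f 42 35 39
f 11 37 36
f 37 8 24
f 36 24 7
f 37 24 36
f 8 23 28
f 23 2 25
f 28 25 9
f 23 25 28
f 4 30 16
f 30 10 31
f 16 31 5
f 30 31 16
f 4 16 14
f 16 5 15
f 14 15 3
f 16 15 14
f 4 14 21
f 14 3 20
f 21 20 7
f 14 20 21
f 4 21 26
f 21 7 27
f 26 27 9
f 21 27 26
f 4 26 30
f 26 9 33
f 30 33 10
f 26 33 30
f 5 31 19
f 31 10 32
f 19 32 6
f 31 32 19
f 3 15 39
f 15 5 40
f 39 40 12
f 15 40 39
f 7 20 36
f 20 3 35
f 36 35 11
f 20 35 36
f 9 27 28
f 27 7 24
f 28 24 8
f 27 24 28
f 10 33 29
f 33 9 25
f 29 25 2
f 33 25 29
f 44 43 47
f 44 47 45
f 45 47 48
f 45 48 46
f 47 43 49
f 47 49 48
f 48 49 50
f 48 50 46
f 49 43 51
f 49 51 50
f 50 51 52
f 50 52 46
f 51 43 53
f 51 53 52
f 52 53 54
f 52 54 46
f 53 43 55
f 53 55 54
f 54 55 56
f 54 56 46
f 55 43 57
f 55 57 56
f 56 57 58
f 56 58 46
f 57 43 59
f 57 59 58
f 58 59 60
f 58 60 46
f 59 43 61
f 59 61 60
f 60 61 62
f 60 62 46
f 61 43 44
f 61 44 62
f 62 44 45
f 62 45 46
f 64 66 63
f 67 64 63
f 63 66 65
f 65 67 63
f 64 70 66
f 68 64 67
f 68 70 64
f 66 70 65
f 69 67 65
f 65 70 69
f 69 68 67
f 70 68 69

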